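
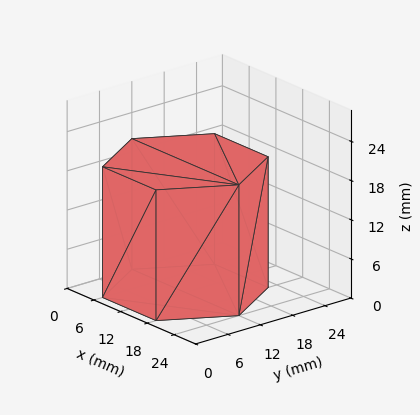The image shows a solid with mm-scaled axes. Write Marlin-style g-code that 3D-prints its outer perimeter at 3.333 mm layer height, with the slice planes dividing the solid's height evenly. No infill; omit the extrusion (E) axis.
Reading the render: the shape is a regular 6-sided prism (a cylinder approximated with 6 flat sides), circumscribed radius ≈ 12 mm, height ≈ 20 mm (dimensions read to the nearest mm from the axis ticks). For the g-code, the solid's height is divided into equal slices at the stated Δz and each level perimeter traced with G1 moves after a G0 lift.

; perimeter-only toolpath
G21 ; units = mm
G90 ; absolute positioning
G28 ; home
; layer 1
G0 Z3.333
G0 X24.000 Y12.000
G1 X18.000 Y22.392
G1 X6.000 Y22.392
G1 X0.000 Y12.000
G1 X6.000 Y1.608
G1 X18.000 Y1.608
G1 X24.000 Y12.000
; layer 2
G0 Z6.667
G0 X24.000 Y12.000
G1 X18.000 Y22.392
G1 X6.000 Y22.392
G1 X0.000 Y12.000
G1 X6.000 Y1.608
G1 X18.000 Y1.608
G1 X24.000 Y12.000
; layer 3
G0 Z10.000
G0 X24.000 Y12.000
G1 X18.000 Y22.392
G1 X6.000 Y22.392
G1 X0.000 Y12.000
G1 X6.000 Y1.608
G1 X18.000 Y1.608
G1 X24.000 Y12.000
; layer 4
G0 Z13.333
G0 X24.000 Y12.000
G1 X18.000 Y22.392
G1 X6.000 Y22.392
G1 X0.000 Y12.000
G1 X6.000 Y1.608
G1 X18.000 Y1.608
G1 X24.000 Y12.000
; layer 5
G0 Z16.667
G0 X24.000 Y12.000
G1 X18.000 Y22.392
G1 X6.000 Y22.392
G1 X0.000 Y12.000
G1 X6.000 Y1.608
G1 X18.000 Y1.608
G1 X24.000 Y12.000
; layer 6
G0 Z20.000
G0 X24.000 Y12.000
G1 X18.000 Y22.392
G1 X6.000 Y22.392
G1 X0.000 Y12.000
G1 X6.000 Y1.608
G1 X18.000 Y1.608
G1 X24.000 Y12.000
M2 ; end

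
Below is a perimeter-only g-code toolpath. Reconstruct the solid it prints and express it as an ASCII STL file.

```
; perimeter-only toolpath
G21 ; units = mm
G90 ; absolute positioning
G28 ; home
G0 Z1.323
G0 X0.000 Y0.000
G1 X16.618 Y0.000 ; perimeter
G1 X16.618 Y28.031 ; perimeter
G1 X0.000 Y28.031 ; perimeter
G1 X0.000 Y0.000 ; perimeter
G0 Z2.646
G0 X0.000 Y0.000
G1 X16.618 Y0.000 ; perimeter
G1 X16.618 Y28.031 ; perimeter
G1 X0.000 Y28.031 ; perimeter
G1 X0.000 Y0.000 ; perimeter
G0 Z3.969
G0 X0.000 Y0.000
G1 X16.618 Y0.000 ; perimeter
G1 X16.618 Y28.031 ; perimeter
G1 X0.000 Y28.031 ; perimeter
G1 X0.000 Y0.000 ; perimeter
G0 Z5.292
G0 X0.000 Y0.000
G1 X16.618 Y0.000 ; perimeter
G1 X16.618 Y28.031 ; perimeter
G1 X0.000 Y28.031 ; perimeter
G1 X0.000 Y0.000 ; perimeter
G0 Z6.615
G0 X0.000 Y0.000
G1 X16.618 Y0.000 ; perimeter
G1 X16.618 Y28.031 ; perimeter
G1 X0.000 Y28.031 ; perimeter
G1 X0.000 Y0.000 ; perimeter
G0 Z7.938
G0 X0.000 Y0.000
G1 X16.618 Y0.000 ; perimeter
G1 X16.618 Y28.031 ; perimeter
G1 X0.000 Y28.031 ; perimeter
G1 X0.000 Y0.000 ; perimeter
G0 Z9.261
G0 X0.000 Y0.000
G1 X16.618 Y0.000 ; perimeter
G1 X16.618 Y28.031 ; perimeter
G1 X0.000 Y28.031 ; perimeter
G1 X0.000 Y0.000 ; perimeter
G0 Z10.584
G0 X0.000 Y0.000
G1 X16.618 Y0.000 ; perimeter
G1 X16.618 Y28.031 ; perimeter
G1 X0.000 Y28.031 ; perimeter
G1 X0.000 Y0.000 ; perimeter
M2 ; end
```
solid part
  facet normal 0.0000 0.0000 -1.0000
    outer loop
      vertex 16.618 28.031 0.000
      vertex 16.618 0.000 0.000
      vertex 0.000 0.000 0.000
    endloop
  endfacet
  facet normal 0.0000 0.0000 -1.0000
    outer loop
      vertex 0.000 28.031 0.000
      vertex 16.618 28.031 0.000
      vertex 0.000 0.000 0.000
    endloop
  endfacet
  facet normal 0.0000 0.0000 1.0000
    outer loop
      vertex 0.000 0.000 10.584
      vertex 16.618 0.000 10.584
      vertex 16.618 28.031 10.584
    endloop
  endfacet
  facet normal 0.0000 0.0000 1.0000
    outer loop
      vertex 0.000 0.000 10.584
      vertex 16.618 28.031 10.584
      vertex 0.000 28.031 10.584
    endloop
  endfacet
  facet normal 0.0000 -1.0000 0.0000
    outer loop
      vertex 0.000 0.000 0.000
      vertex 16.618 0.000 0.000
      vertex 16.618 0.000 10.584
    endloop
  endfacet
  facet normal 0.0000 -1.0000 0.0000
    outer loop
      vertex 0.000 0.000 0.000
      vertex 16.618 0.000 10.584
      vertex 0.000 0.000 10.584
    endloop
  endfacet
  facet normal 0.0000 1.0000 0.0000
    outer loop
      vertex 16.618 28.031 10.584
      vertex 16.618 28.031 0.000
      vertex 0.000 28.031 0.000
    endloop
  endfacet
  facet normal 0.0000 1.0000 0.0000
    outer loop
      vertex 0.000 28.031 10.584
      vertex 16.618 28.031 10.584
      vertex 0.000 28.031 0.000
    endloop
  endfacet
  facet normal -1.0000 0.0000 0.0000
    outer loop
      vertex 0.000 28.031 10.584
      vertex 0.000 28.031 0.000
      vertex 0.000 0.000 0.000
    endloop
  endfacet
  facet normal -1.0000 0.0000 0.0000
    outer loop
      vertex 0.000 0.000 10.584
      vertex 0.000 28.031 10.584
      vertex 0.000 0.000 0.000
    endloop
  endfacet
  facet normal 1.0000 0.0000 0.0000
    outer loop
      vertex 16.618 0.000 0.000
      vertex 16.618 28.031 0.000
      vertex 16.618 28.031 10.584
    endloop
  endfacet
  facet normal 1.0000 0.0000 0.0000
    outer loop
      vertex 16.618 0.000 0.000
      vertex 16.618 28.031 10.584
      vertex 16.618 0.000 10.584
    endloop
  endfacet
endsolid part

The G0 Z moves step by Δz≈1.323 mm. Every layer's G1 loop is the same polygon, so the solid is a straight extrusion of it from z=0 to z≈10.6. Closing with flat bottom and top caps and triangulating gives 12 facets — a rectangular box, roughly 16.6 × 28 mm footprint and 10.6 mm tall.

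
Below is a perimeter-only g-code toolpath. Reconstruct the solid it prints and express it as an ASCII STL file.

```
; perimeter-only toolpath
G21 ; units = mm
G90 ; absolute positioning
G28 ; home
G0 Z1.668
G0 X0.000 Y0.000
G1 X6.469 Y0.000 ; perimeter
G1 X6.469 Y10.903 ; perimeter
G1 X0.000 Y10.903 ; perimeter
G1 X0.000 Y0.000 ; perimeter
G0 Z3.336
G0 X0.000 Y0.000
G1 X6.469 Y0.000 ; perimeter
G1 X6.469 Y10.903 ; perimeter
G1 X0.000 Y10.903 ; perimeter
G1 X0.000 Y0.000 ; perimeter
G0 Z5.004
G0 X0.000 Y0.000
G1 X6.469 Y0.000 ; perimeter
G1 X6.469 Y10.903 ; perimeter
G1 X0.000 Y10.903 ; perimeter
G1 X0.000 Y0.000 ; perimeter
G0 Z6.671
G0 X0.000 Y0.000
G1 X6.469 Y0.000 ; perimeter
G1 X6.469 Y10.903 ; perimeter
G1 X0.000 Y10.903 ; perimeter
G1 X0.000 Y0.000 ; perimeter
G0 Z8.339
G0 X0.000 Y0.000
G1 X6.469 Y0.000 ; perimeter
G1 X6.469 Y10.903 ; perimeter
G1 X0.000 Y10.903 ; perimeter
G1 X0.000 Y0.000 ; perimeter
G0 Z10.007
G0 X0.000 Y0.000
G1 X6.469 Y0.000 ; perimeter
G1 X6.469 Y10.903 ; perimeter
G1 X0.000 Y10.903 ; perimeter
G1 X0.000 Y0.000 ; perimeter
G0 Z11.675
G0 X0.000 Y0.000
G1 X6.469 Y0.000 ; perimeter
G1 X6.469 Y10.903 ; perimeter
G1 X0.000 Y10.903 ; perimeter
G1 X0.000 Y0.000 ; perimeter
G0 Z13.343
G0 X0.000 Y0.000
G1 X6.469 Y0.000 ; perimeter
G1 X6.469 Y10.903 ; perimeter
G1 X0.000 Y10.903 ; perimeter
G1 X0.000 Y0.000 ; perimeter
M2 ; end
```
solid part
  facet normal 0.0000 0.0000 -1.0000
    outer loop
      vertex 6.469 10.903 0.000
      vertex 6.469 0.000 0.000
      vertex 0.000 0.000 0.000
    endloop
  endfacet
  facet normal 0.0000 0.0000 -1.0000
    outer loop
      vertex 0.000 10.903 0.000
      vertex 6.469 10.903 0.000
      vertex 0.000 0.000 0.000
    endloop
  endfacet
  facet normal 0.0000 0.0000 1.0000
    outer loop
      vertex 0.000 0.000 13.343
      vertex 6.469 0.000 13.343
      vertex 6.469 10.903 13.343
    endloop
  endfacet
  facet normal 0.0000 0.0000 1.0000
    outer loop
      vertex 0.000 0.000 13.343
      vertex 6.469 10.903 13.343
      vertex 0.000 10.903 13.343
    endloop
  endfacet
  facet normal 0.0000 -1.0000 0.0000
    outer loop
      vertex 0.000 0.000 0.000
      vertex 6.469 0.000 0.000
      vertex 6.469 0.000 13.343
    endloop
  endfacet
  facet normal 0.0000 -1.0000 0.0000
    outer loop
      vertex 0.000 0.000 0.000
      vertex 6.469 0.000 13.343
      vertex 0.000 0.000 13.343
    endloop
  endfacet
  facet normal 0.0000 1.0000 0.0000
    outer loop
      vertex 6.469 10.903 13.343
      vertex 6.469 10.903 0.000
      vertex 0.000 10.903 0.000
    endloop
  endfacet
  facet normal 0.0000 1.0000 0.0000
    outer loop
      vertex 0.000 10.903 13.343
      vertex 6.469 10.903 13.343
      vertex 0.000 10.903 0.000
    endloop
  endfacet
  facet normal -1.0000 0.0000 0.0000
    outer loop
      vertex 0.000 10.903 13.343
      vertex 0.000 10.903 0.000
      vertex 0.000 0.000 0.000
    endloop
  endfacet
  facet normal -1.0000 0.0000 0.0000
    outer loop
      vertex 0.000 0.000 13.343
      vertex 0.000 10.903 13.343
      vertex 0.000 0.000 0.000
    endloop
  endfacet
  facet normal 1.0000 0.0000 0.0000
    outer loop
      vertex 6.469 0.000 0.000
      vertex 6.469 10.903 0.000
      vertex 6.469 10.903 13.343
    endloop
  endfacet
  facet normal 1.0000 0.0000 0.0000
    outer loop
      vertex 6.469 0.000 0.000
      vertex 6.469 10.903 13.343
      vertex 6.469 0.000 13.343
    endloop
  endfacet
endsolid part

The G0 Z moves step by Δz≈1.668 mm. Every layer's G1 loop is the same polygon, so the solid is a straight extrusion of it from z=0 to z≈13.3. Closing with flat bottom and top caps and triangulating gives 12 facets — a rectangular box, roughly 6.47 × 10.9 mm footprint and 13.3 mm tall.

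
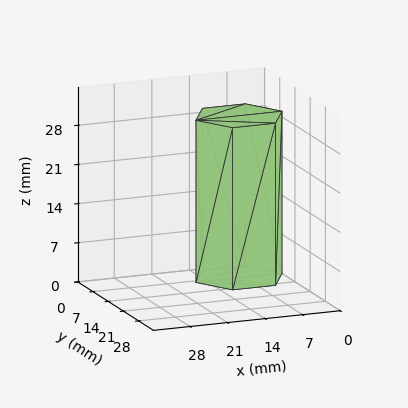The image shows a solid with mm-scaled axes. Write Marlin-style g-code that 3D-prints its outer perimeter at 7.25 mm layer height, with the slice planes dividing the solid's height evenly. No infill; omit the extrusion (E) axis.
Reading the render: the shape is a regular 6-sided prism (a cylinder approximated with 6 flat sides), circumscribed radius ≈ 8 mm, height ≈ 29 mm (dimensions read to the nearest mm from the axis ticks). For the g-code, the solid's height is divided into equal slices at the stated Δz and each level perimeter traced with G1 moves after a G0 lift.

; perimeter-only toolpath
G21 ; units = mm
G90 ; absolute positioning
G28 ; home
; layer 1
G0 Z7.25
G0 X16.00 Y8.00
G1 X12.00 Y14.93
G1 X4.00 Y14.93
G1 X0.00 Y8.00
G1 X4.00 Y1.07
G1 X12.00 Y1.07
G1 X16.00 Y8.00
; layer 2
G0 Z14.50
G0 X16.00 Y8.00
G1 X12.00 Y14.93
G1 X4.00 Y14.93
G1 X0.00 Y8.00
G1 X4.00 Y1.07
G1 X12.00 Y1.07
G1 X16.00 Y8.00
; layer 3
G0 Z21.75
G0 X16.00 Y8.00
G1 X12.00 Y14.93
G1 X4.00 Y14.93
G1 X0.00 Y8.00
G1 X4.00 Y1.07
G1 X12.00 Y1.07
G1 X16.00 Y8.00
; layer 4
G0 Z29.00
G0 X16.00 Y8.00
G1 X12.00 Y14.93
G1 X4.00 Y14.93
G1 X0.00 Y8.00
G1 X4.00 Y1.07
G1 X12.00 Y1.07
G1 X16.00 Y8.00
M2 ; end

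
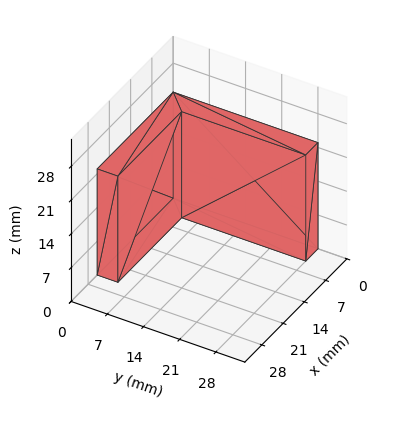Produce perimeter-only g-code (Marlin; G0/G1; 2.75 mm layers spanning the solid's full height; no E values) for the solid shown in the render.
Reading the render: the shape is an L-shaped prism: outer 25 × 28 mm, arm thicknesses ≈ 4 mm (horizontal) and 4 mm (vertical), extruded 22 mm in z (dimensions read to the nearest mm from the axis ticks). For the g-code, the solid's height is divided into equal slices at the stated Δz and each level perimeter traced with G1 moves after a G0 lift.

; perimeter-only toolpath
G21 ; units = mm
G90 ; absolute positioning
G28 ; home
; layer 1
G0 Z2.75
G0 X0.00 Y0.00
G1 X25.00 Y0.00
G1 X25.00 Y4.00
G1 X4.00 Y4.00
G1 X4.00 Y28.00
G1 X0.00 Y28.00
G1 X0.00 Y0.00
; layer 2
G0 Z5.50
G0 X0.00 Y0.00
G1 X25.00 Y0.00
G1 X25.00 Y4.00
G1 X4.00 Y4.00
G1 X4.00 Y28.00
G1 X0.00 Y28.00
G1 X0.00 Y0.00
; layer 3
G0 Z8.25
G0 X0.00 Y0.00
G1 X25.00 Y0.00
G1 X25.00 Y4.00
G1 X4.00 Y4.00
G1 X4.00 Y28.00
G1 X0.00 Y28.00
G1 X0.00 Y0.00
; layer 4
G0 Z11.00
G0 X0.00 Y0.00
G1 X25.00 Y0.00
G1 X25.00 Y4.00
G1 X4.00 Y4.00
G1 X4.00 Y28.00
G1 X0.00 Y28.00
G1 X0.00 Y0.00
; layer 5
G0 Z13.75
G0 X0.00 Y0.00
G1 X25.00 Y0.00
G1 X25.00 Y4.00
G1 X4.00 Y4.00
G1 X4.00 Y28.00
G1 X0.00 Y28.00
G1 X0.00 Y0.00
; layer 6
G0 Z16.50
G0 X0.00 Y0.00
G1 X25.00 Y0.00
G1 X25.00 Y4.00
G1 X4.00 Y4.00
G1 X4.00 Y28.00
G1 X0.00 Y28.00
G1 X0.00 Y0.00
; layer 7
G0 Z19.25
G0 X0.00 Y0.00
G1 X25.00 Y0.00
G1 X25.00 Y4.00
G1 X4.00 Y4.00
G1 X4.00 Y28.00
G1 X0.00 Y28.00
G1 X0.00 Y0.00
; layer 8
G0 Z22.00
G0 X0.00 Y0.00
G1 X25.00 Y0.00
G1 X25.00 Y4.00
G1 X4.00 Y4.00
G1 X4.00 Y28.00
G1 X0.00 Y28.00
G1 X0.00 Y0.00
M2 ; end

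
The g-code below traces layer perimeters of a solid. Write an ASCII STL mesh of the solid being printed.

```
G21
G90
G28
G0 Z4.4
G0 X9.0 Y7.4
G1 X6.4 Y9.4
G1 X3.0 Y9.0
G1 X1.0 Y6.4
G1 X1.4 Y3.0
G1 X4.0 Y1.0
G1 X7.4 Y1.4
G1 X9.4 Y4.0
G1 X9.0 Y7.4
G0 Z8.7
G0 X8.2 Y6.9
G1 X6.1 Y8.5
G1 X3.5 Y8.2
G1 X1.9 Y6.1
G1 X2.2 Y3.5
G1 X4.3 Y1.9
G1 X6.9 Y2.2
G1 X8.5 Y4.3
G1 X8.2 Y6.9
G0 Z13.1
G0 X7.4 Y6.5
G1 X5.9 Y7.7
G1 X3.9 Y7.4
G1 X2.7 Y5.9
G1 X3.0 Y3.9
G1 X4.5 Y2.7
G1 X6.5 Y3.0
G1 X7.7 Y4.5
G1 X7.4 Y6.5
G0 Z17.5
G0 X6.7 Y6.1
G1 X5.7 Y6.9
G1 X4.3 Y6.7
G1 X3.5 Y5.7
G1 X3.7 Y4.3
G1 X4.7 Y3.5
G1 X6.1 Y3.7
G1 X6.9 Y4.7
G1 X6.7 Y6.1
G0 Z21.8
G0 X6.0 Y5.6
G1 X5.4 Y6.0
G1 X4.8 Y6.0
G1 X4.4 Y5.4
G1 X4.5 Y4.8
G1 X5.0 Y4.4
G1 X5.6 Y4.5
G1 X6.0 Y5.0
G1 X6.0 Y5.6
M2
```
solid part
  facet normal 0.0000 0.0000 -1.0000
    outer loop
      vertex 2.6 9.7 0.0
      vertex 6.6 10.2 0.0
      vertex 9.7 7.8 0.0
    endloop
  endfacet
  facet normal 0.0000 0.0000 -1.0000
    outer loop
      vertex 0.2 6.6 0.0
      vertex 2.6 9.7 0.0
      vertex 9.7 7.8 0.0
    endloop
  endfacet
  facet normal 0.0000 0.0000 -1.0000
    outer loop
      vertex 0.7 2.6 0.0
      vertex 0.2 6.6 0.0
      vertex 9.7 7.8 0.0
    endloop
  endfacet
  facet normal 0.0000 0.0000 -1.0000
    outer loop
      vertex 3.8 0.2 0.0
      vertex 0.7 2.6 0.0
      vertex 9.7 7.8 0.0
    endloop
  endfacet
  facet normal 0.0000 0.0000 -1.0000
    outer loop
      vertex 7.8 0.7 0.0
      vertex 3.8 0.2 0.0
      vertex 9.7 7.8 0.0
    endloop
  endfacet
  facet normal 0.0000 0.0000 -1.0000
    outer loop
      vertex 10.2 3.8 0.0
      vertex 7.8 0.7 0.0
      vertex 9.7 7.8 0.0
    endloop
  endfacet
  facet normal 0.6021 0.7777 0.1806
    outer loop
      vertex 9.7 7.8 0.0
      vertex 6.6 10.2 0.0
      vertex 5.2 5.2 26.2
    endloop
  endfacet
  facet normal -0.1220 0.9761 0.1798
    outer loop
      vertex 6.6 10.2 0.0
      vertex 2.6 9.7 0.0
      vertex 5.2 5.2 26.2
    endloop
  endfacet
  facet normal -0.7777 0.6021 0.1806
    outer loop
      vertex 2.6 9.7 0.0
      vertex 0.2 6.6 0.0
      vertex 5.2 5.2 26.2
    endloop
  endfacet
  facet normal -0.9761 -0.1220 0.1798
    outer loop
      vertex 0.2 6.6 0.0
      vertex 0.7 2.6 0.0
      vertex 5.2 5.2 26.2
    endloop
  endfacet
  facet normal -0.6021 -0.7777 0.1806
    outer loop
      vertex 0.7 2.6 0.0
      vertex 3.8 0.2 0.0
      vertex 5.2 5.2 26.2
    endloop
  endfacet
  facet normal 0.1220 -0.9761 0.1798
    outer loop
      vertex 3.8 0.2 0.0
      vertex 7.8 0.7 0.0
      vertex 5.2 5.2 26.2
    endloop
  endfacet
  facet normal 0.7777 -0.6021 0.1806
    outer loop
      vertex 7.8 0.7 0.0
      vertex 10.2 3.8 0.0
      vertex 5.2 5.2 26.2
    endloop
  endfacet
  facet normal 0.9761 0.1220 0.1798
    outer loop
      vertex 10.2 3.8 0.0
      vertex 9.7 7.8 0.0
      vertex 5.2 5.2 26.2
    endloop
  endfacet
endsolid part

The G0 Z moves step by Δz≈4.4 mm. The G1 loops shrink linearly with z, so the solid tapers from its base footprint up to z≈26.2. Closing with a flat bottom cap and the tapered top and triangulating gives 14 facets — a regular 8-sided pyramid, base circumscribed radius ≈ 5.2 mm, apex at z ≈ 26.2 mm.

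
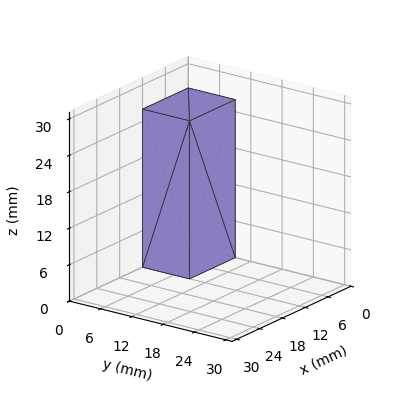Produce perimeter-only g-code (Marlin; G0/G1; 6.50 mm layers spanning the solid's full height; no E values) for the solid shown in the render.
Reading the render: the shape is a rectangular box, roughly 12 × 9 mm footprint and 26 mm tall (dimensions read to the nearest mm from the axis ticks). For the g-code, the solid's height is divided into equal slices at the stated Δz and each level perimeter traced with G1 moves after a G0 lift.

; perimeter-only toolpath
G21 ; units = mm
G90 ; absolute positioning
G28 ; home
; layer 1
G0 Z6.50
G0 X0.00 Y0.00
G1 X12.00 Y0.00
G1 X12.00 Y9.00
G1 X0.00 Y9.00
G1 X0.00 Y0.00
; layer 2
G0 Z13.00
G0 X0.00 Y0.00
G1 X12.00 Y0.00
G1 X12.00 Y9.00
G1 X0.00 Y9.00
G1 X0.00 Y0.00
; layer 3
G0 Z19.50
G0 X0.00 Y0.00
G1 X12.00 Y0.00
G1 X12.00 Y9.00
G1 X0.00 Y9.00
G1 X0.00 Y0.00
; layer 4
G0 Z26.00
G0 X0.00 Y0.00
G1 X12.00 Y0.00
G1 X12.00 Y9.00
G1 X0.00 Y9.00
G1 X0.00 Y0.00
M2 ; end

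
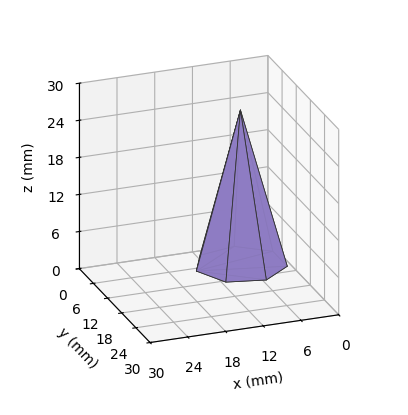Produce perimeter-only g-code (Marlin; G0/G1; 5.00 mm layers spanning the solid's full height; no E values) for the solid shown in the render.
Reading the render: the shape is a regular 7-sided pyramid, base circumscribed radius ≈ 7 mm, apex at z ≈ 25 mm (dimensions read to the nearest mm from the axis ticks). For the g-code, the solid's height is divided into equal slices at the stated Δz and each level perimeter traced with G1 moves after a G0 lift.

; perimeter-only toolpath
G21 ; units = mm
G90 ; absolute positioning
G28 ; home
; layer 1
G0 Z5.00
G0 X12.60 Y7.00
G1 X10.49 Y11.38
G1 X5.75 Y12.46
G1 X1.95 Y9.43
G1 X1.95 Y4.57
G1 X5.75 Y1.54
G1 X10.49 Y2.62
G1 X12.60 Y7.00
; layer 2
G0 Z10.00
G0 X11.20 Y7.00
G1 X9.62 Y10.28
G1 X6.06 Y11.09
G1 X3.21 Y8.82
G1 X3.21 Y5.18
G1 X6.06 Y2.91
G1 X9.62 Y3.72
G1 X11.20 Y7.00
; layer 3
G0 Z15.00
G0 X9.80 Y7.00
G1 X8.74 Y9.19
G1 X6.38 Y9.73
G1 X4.48 Y8.22
G1 X4.48 Y5.78
G1 X6.38 Y4.27
G1 X8.74 Y4.81
G1 X9.80 Y7.00
; layer 4
G0 Z20.00
G0 X8.40 Y7.00
G1 X7.87 Y8.09
G1 X6.69 Y8.36
G1 X5.74 Y7.61
G1 X5.74 Y6.39
G1 X6.69 Y5.64
G1 X7.87 Y5.91
G1 X8.40 Y7.00
M2 ; end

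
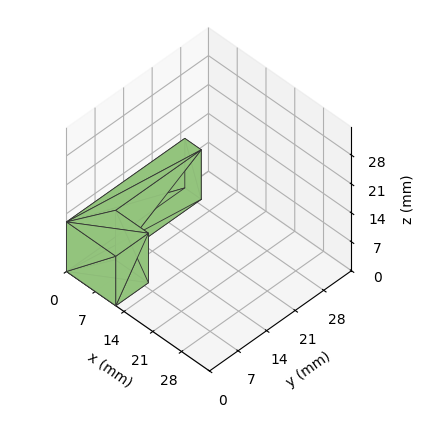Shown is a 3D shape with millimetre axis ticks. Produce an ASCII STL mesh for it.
Reading the render: the shape is an L-shaped prism: outer 12 × 29 mm, arm thicknesses ≈ 8 mm (horizontal) and 4 mm (vertical), extruded 12 mm in z (dimensions read to the nearest mm from the axis ticks). For the STL, each face is triangulated and given an outward normal.

solid part
  facet normal 0.0000 0.0000 -1.0000
    outer loop
      vertex 12.0 8.0 0.0
      vertex 12.0 0.0 0.0
      vertex 0.0 0.0 0.0
    endloop
  endfacet
  facet normal 0.0000 0.0000 -1.0000
    outer loop
      vertex 4.0 8.0 0.0
      vertex 12.0 8.0 0.0
      vertex 0.0 0.0 0.0
    endloop
  endfacet
  facet normal 0.0000 0.0000 -1.0000
    outer loop
      vertex 4.0 29.0 0.0
      vertex 4.0 8.0 0.0
      vertex 0.0 0.0 0.0
    endloop
  endfacet
  facet normal 0.0000 0.0000 -1.0000
    outer loop
      vertex 0.0 29.0 0.0
      vertex 4.0 29.0 0.0
      vertex 0.0 0.0 0.0
    endloop
  endfacet
  facet normal 0.0000 0.0000 1.0000
    outer loop
      vertex 0.0 0.0 12.0
      vertex 12.0 0.0 12.0
      vertex 12.0 8.0 12.0
    endloop
  endfacet
  facet normal 0.0000 0.0000 1.0000
    outer loop
      vertex 0.0 0.0 12.0
      vertex 12.0 8.0 12.0
      vertex 4.0 8.0 12.0
    endloop
  endfacet
  facet normal 0.0000 0.0000 1.0000
    outer loop
      vertex 0.0 0.0 12.0
      vertex 4.0 8.0 12.0
      vertex 4.0 29.0 12.0
    endloop
  endfacet
  facet normal 0.0000 0.0000 1.0000
    outer loop
      vertex 0.0 0.0 12.0
      vertex 4.0 29.0 12.0
      vertex 0.0 29.0 12.0
    endloop
  endfacet
  facet normal 0.0000 -1.0000 0.0000
    outer loop
      vertex 0.0 0.0 0.0
      vertex 12.0 0.0 0.0
      vertex 12.0 0.0 12.0
    endloop
  endfacet
  facet normal 0.0000 -1.0000 0.0000
    outer loop
      vertex 0.0 0.0 0.0
      vertex 12.0 0.0 12.0
      vertex 0.0 0.0 12.0
    endloop
  endfacet
  facet normal 1.0000 0.0000 0.0000
    outer loop
      vertex 12.0 0.0 0.0
      vertex 12.0 8.0 0.0
      vertex 12.0 8.0 12.0
    endloop
  endfacet
  facet normal 1.0000 0.0000 0.0000
    outer loop
      vertex 12.0 0.0 0.0
      vertex 12.0 8.0 12.0
      vertex 12.0 0.0 12.0
    endloop
  endfacet
  facet normal 0.0000 1.0000 0.0000
    outer loop
      vertex 12.0 8.0 0.0
      vertex 4.0 8.0 0.0
      vertex 4.0 8.0 12.0
    endloop
  endfacet
  facet normal 0.0000 1.0000 0.0000
    outer loop
      vertex 12.0 8.0 0.0
      vertex 4.0 8.0 12.0
      vertex 12.0 8.0 12.0
    endloop
  endfacet
  facet normal 1.0000 0.0000 0.0000
    outer loop
      vertex 4.0 8.0 0.0
      vertex 4.0 29.0 0.0
      vertex 4.0 29.0 12.0
    endloop
  endfacet
  facet normal 1.0000 0.0000 0.0000
    outer loop
      vertex 4.0 8.0 0.0
      vertex 4.0 29.0 12.0
      vertex 4.0 8.0 12.0
    endloop
  endfacet
  facet normal 0.0000 1.0000 0.0000
    outer loop
      vertex 4.0 29.0 0.0
      vertex 0.0 29.0 0.0
      vertex 0.0 29.0 12.0
    endloop
  endfacet
  facet normal 0.0000 1.0000 0.0000
    outer loop
      vertex 4.0 29.0 0.0
      vertex 0.0 29.0 12.0
      vertex 4.0 29.0 12.0
    endloop
  endfacet
  facet normal -1.0000 0.0000 0.0000
    outer loop
      vertex 0.0 29.0 0.0
      vertex 0.0 0.0 0.0
      vertex 0.0 0.0 12.0
    endloop
  endfacet
  facet normal -1.0000 0.0000 0.0000
    outer loop
      vertex 0.0 29.0 0.0
      vertex 0.0 0.0 12.0
      vertex 0.0 29.0 12.0
    endloop
  endfacet
endsolid part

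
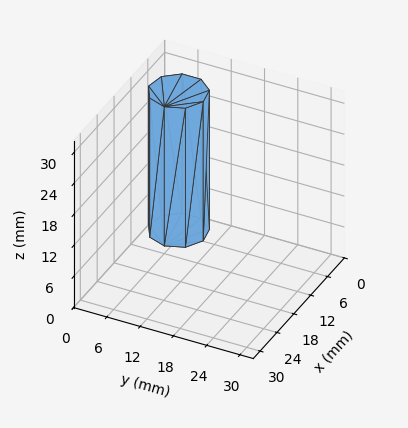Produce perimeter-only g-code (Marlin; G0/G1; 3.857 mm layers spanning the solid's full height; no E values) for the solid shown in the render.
Reading the render: the shape is a regular 9-sided prism (a cylinder approximated with 9 flat sides), circumscribed radius ≈ 5 mm, height ≈ 27 mm (dimensions read to the nearest mm from the axis ticks). For the g-code, the solid's height is divided into equal slices at the stated Δz and each level perimeter traced with G1 moves after a G0 lift.

; perimeter-only toolpath
G21 ; units = mm
G90 ; absolute positioning
G28 ; home
; layer 1
G0 Z3.857
G0 X10.000 Y5.000
G1 X8.830 Y8.214
G1 X5.868 Y9.924
G1 X2.500 Y9.330
G1 X0.302 Y6.710
G1 X0.302 Y3.290
G1 X2.500 Y0.670
G1 X5.868 Y0.076
G1 X8.830 Y1.786
G1 X10.000 Y5.000
; layer 2
G0 Z7.714
G0 X10.000 Y5.000
G1 X8.830 Y8.214
G1 X5.868 Y9.924
G1 X2.500 Y9.330
G1 X0.302 Y6.710
G1 X0.302 Y3.290
G1 X2.500 Y0.670
G1 X5.868 Y0.076
G1 X8.830 Y1.786
G1 X10.000 Y5.000
; layer 3
G0 Z11.571
G0 X10.000 Y5.000
G1 X8.830 Y8.214
G1 X5.868 Y9.924
G1 X2.500 Y9.330
G1 X0.302 Y6.710
G1 X0.302 Y3.290
G1 X2.500 Y0.670
G1 X5.868 Y0.076
G1 X8.830 Y1.786
G1 X10.000 Y5.000
; layer 4
G0 Z15.429
G0 X10.000 Y5.000
G1 X8.830 Y8.214
G1 X5.868 Y9.924
G1 X2.500 Y9.330
G1 X0.302 Y6.710
G1 X0.302 Y3.290
G1 X2.500 Y0.670
G1 X5.868 Y0.076
G1 X8.830 Y1.786
G1 X10.000 Y5.000
; layer 5
G0 Z19.286
G0 X10.000 Y5.000
G1 X8.830 Y8.214
G1 X5.868 Y9.924
G1 X2.500 Y9.330
G1 X0.302 Y6.710
G1 X0.302 Y3.290
G1 X2.500 Y0.670
G1 X5.868 Y0.076
G1 X8.830 Y1.786
G1 X10.000 Y5.000
; layer 6
G0 Z23.143
G0 X10.000 Y5.000
G1 X8.830 Y8.214
G1 X5.868 Y9.924
G1 X2.500 Y9.330
G1 X0.302 Y6.710
G1 X0.302 Y3.290
G1 X2.500 Y0.670
G1 X5.868 Y0.076
G1 X8.830 Y1.786
G1 X10.000 Y5.000
; layer 7
G0 Z27.000
G0 X10.000 Y5.000
G1 X8.830 Y8.214
G1 X5.868 Y9.924
G1 X2.500 Y9.330
G1 X0.302 Y6.710
G1 X0.302 Y3.290
G1 X2.500 Y0.670
G1 X5.868 Y0.076
G1 X8.830 Y1.786
G1 X10.000 Y5.000
M2 ; end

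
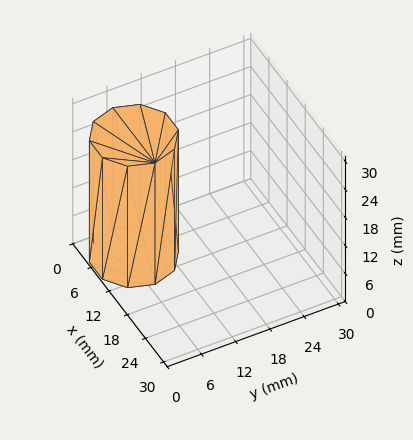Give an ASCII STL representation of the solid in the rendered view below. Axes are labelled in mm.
Reading the render: the shape is a regular 10-sided prism (a cylinder approximated with 10 flat sides), circumscribed radius ≈ 7 mm, height ≈ 26 mm (dimensions read to the nearest mm from the axis ticks). For the STL, each face is triangulated and given an outward normal.

solid part
  facet normal 0.0000 0.0000 -1.0000
    outer loop
      vertex 9.163 13.657 0.000
      vertex 12.663 11.114 0.000
      vertex 14.000 7.000 0.000
    endloop
  endfacet
  facet normal 0.0000 0.0000 -1.0000
    outer loop
      vertex 4.837 13.657 0.000
      vertex 9.163 13.657 0.000
      vertex 14.000 7.000 0.000
    endloop
  endfacet
  facet normal 0.0000 0.0000 -1.0000
    outer loop
      vertex 1.337 11.114 0.000
      vertex 4.837 13.657 0.000
      vertex 14.000 7.000 0.000
    endloop
  endfacet
  facet normal 0.0000 0.0000 -1.0000
    outer loop
      vertex 0.000 7.000 0.000
      vertex 1.337 11.114 0.000
      vertex 14.000 7.000 0.000
    endloop
  endfacet
  facet normal 0.0000 0.0000 -1.0000
    outer loop
      vertex 1.337 2.886 0.000
      vertex 0.000 7.000 0.000
      vertex 14.000 7.000 0.000
    endloop
  endfacet
  facet normal 0.0000 0.0000 -1.0000
    outer loop
      vertex 4.837 0.343 0.000
      vertex 1.337 2.886 0.000
      vertex 14.000 7.000 0.000
    endloop
  endfacet
  facet normal 0.0000 0.0000 -1.0000
    outer loop
      vertex 9.163 0.343 0.000
      vertex 4.837 0.343 0.000
      vertex 14.000 7.000 0.000
    endloop
  endfacet
  facet normal 0.0000 0.0000 -1.0000
    outer loop
      vertex 12.663 2.886 0.000
      vertex 9.163 0.343 0.000
      vertex 14.000 7.000 0.000
    endloop
  endfacet
  facet normal 0.0000 0.0000 1.0000
    outer loop
      vertex 14.000 7.000 26.000
      vertex 12.663 11.114 26.000
      vertex 9.163 13.657 26.000
    endloop
  endfacet
  facet normal 0.0000 0.0000 1.0000
    outer loop
      vertex 14.000 7.000 26.000
      vertex 9.163 13.657 26.000
      vertex 4.837 13.657 26.000
    endloop
  endfacet
  facet normal 0.0000 0.0000 1.0000
    outer loop
      vertex 14.000 7.000 26.000
      vertex 4.837 13.657 26.000
      vertex 1.337 11.114 26.000
    endloop
  endfacet
  facet normal 0.0000 0.0000 1.0000
    outer loop
      vertex 14.000 7.000 26.000
      vertex 1.337 11.114 26.000
      vertex 0.000 7.000 26.000
    endloop
  endfacet
  facet normal 0.0000 0.0000 1.0000
    outer loop
      vertex 14.000 7.000 26.000
      vertex 0.000 7.000 26.000
      vertex 1.337 2.886 26.000
    endloop
  endfacet
  facet normal 0.0000 0.0000 1.0000
    outer loop
      vertex 14.000 7.000 26.000
      vertex 1.337 2.886 26.000
      vertex 4.837 0.343 26.000
    endloop
  endfacet
  facet normal 0.0000 0.0000 1.0000
    outer loop
      vertex 14.000 7.000 26.000
      vertex 4.837 0.343 26.000
      vertex 9.163 0.343 26.000
    endloop
  endfacet
  facet normal 0.0000 0.0000 1.0000
    outer loop
      vertex 14.000 7.000 26.000
      vertex 9.163 0.343 26.000
      vertex 12.663 2.886 26.000
    endloop
  endfacet
  facet normal 0.9510 0.3091 0.0000
    outer loop
      vertex 14.000 7.000 0.000
      vertex 12.663 11.114 0.000
      vertex 12.663 11.114 26.000
    endloop
  endfacet
  facet normal 0.9510 0.3091 0.0000
    outer loop
      vertex 14.000 7.000 0.000
      vertex 12.663 11.114 26.000
      vertex 14.000 7.000 26.000
    endloop
  endfacet
  facet normal 0.5878 0.8090 0.0000
    outer loop
      vertex 12.663 11.114 0.000
      vertex 9.163 13.657 0.000
      vertex 9.163 13.657 26.000
    endloop
  endfacet
  facet normal 0.5878 0.8090 0.0000
    outer loop
      vertex 12.663 11.114 0.000
      vertex 9.163 13.657 26.000
      vertex 12.663 11.114 26.000
    endloop
  endfacet
  facet normal 0.0000 1.0000 0.0000
    outer loop
      vertex 9.163 13.657 0.000
      vertex 4.837 13.657 0.000
      vertex 4.837 13.657 26.000
    endloop
  endfacet
  facet normal 0.0000 1.0000 0.0000
    outer loop
      vertex 9.163 13.657 0.000
      vertex 4.837 13.657 26.000
      vertex 9.163 13.657 26.000
    endloop
  endfacet
  facet normal -0.5878 0.8090 0.0000
    outer loop
      vertex 4.837 13.657 0.000
      vertex 1.337 11.114 0.000
      vertex 1.337 11.114 26.000
    endloop
  endfacet
  facet normal -0.5878 0.8090 0.0000
    outer loop
      vertex 4.837 13.657 0.000
      vertex 1.337 11.114 26.000
      vertex 4.837 13.657 26.000
    endloop
  endfacet
  facet normal -0.9510 0.3091 0.0000
    outer loop
      vertex 1.337 11.114 0.000
      vertex 0.000 7.000 0.000
      vertex 0.000 7.000 26.000
    endloop
  endfacet
  facet normal -0.9510 0.3091 0.0000
    outer loop
      vertex 1.337 11.114 0.000
      vertex 0.000 7.000 26.000
      vertex 1.337 11.114 26.000
    endloop
  endfacet
  facet normal -0.9510 -0.3091 0.0000
    outer loop
      vertex 0.000 7.000 0.000
      vertex 1.337 2.886 0.000
      vertex 1.337 2.886 26.000
    endloop
  endfacet
  facet normal -0.9510 -0.3091 0.0000
    outer loop
      vertex 0.000 7.000 0.000
      vertex 1.337 2.886 26.000
      vertex 0.000 7.000 26.000
    endloop
  endfacet
  facet normal -0.5878 -0.8090 0.0000
    outer loop
      vertex 1.337 2.886 0.000
      vertex 4.837 0.343 0.000
      vertex 4.837 0.343 26.000
    endloop
  endfacet
  facet normal -0.5878 -0.8090 0.0000
    outer loop
      vertex 1.337 2.886 0.000
      vertex 4.837 0.343 26.000
      vertex 1.337 2.886 26.000
    endloop
  endfacet
  facet normal 0.0000 -1.0000 0.0000
    outer loop
      vertex 4.837 0.343 0.000
      vertex 9.163 0.343 0.000
      vertex 9.163 0.343 26.000
    endloop
  endfacet
  facet normal 0.0000 -1.0000 0.0000
    outer loop
      vertex 4.837 0.343 0.000
      vertex 9.163 0.343 26.000
      vertex 4.837 0.343 26.000
    endloop
  endfacet
  facet normal 0.5878 -0.8090 0.0000
    outer loop
      vertex 9.163 0.343 0.000
      vertex 12.663 2.886 0.000
      vertex 12.663 2.886 26.000
    endloop
  endfacet
  facet normal 0.5878 -0.8090 0.0000
    outer loop
      vertex 9.163 0.343 0.000
      vertex 12.663 2.886 26.000
      vertex 9.163 0.343 26.000
    endloop
  endfacet
  facet normal 0.9510 -0.3091 0.0000
    outer loop
      vertex 12.663 2.886 0.000
      vertex 14.000 7.000 0.000
      vertex 14.000 7.000 26.000
    endloop
  endfacet
  facet normal 0.9510 -0.3091 0.0000
    outer loop
      vertex 12.663 2.886 0.000
      vertex 14.000 7.000 26.000
      vertex 12.663 2.886 26.000
    endloop
  endfacet
endsolid part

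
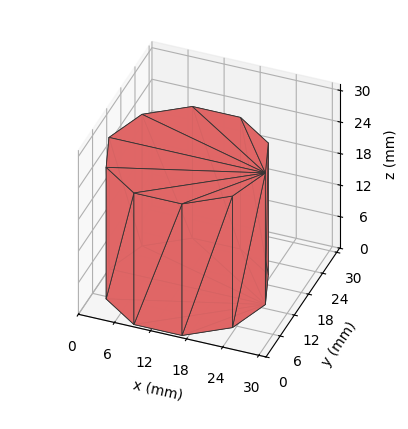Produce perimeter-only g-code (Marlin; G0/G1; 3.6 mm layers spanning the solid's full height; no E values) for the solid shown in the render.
Reading the render: the shape is a regular 10-sided prism (a cylinder approximated with 10 flat sides), circumscribed radius ≈ 13 mm, height ≈ 25 mm (dimensions read to the nearest mm from the axis ticks). For the g-code, the solid's height is divided into equal slices at the stated Δz and each level perimeter traced with G1 moves after a G0 lift.

; perimeter-only toolpath
G21 ; units = mm
G90 ; absolute positioning
G28 ; home
; layer 1
G0 Z3.6
G0 X26.0 Y13.0
G1 X23.5 Y20.6
G1 X17.0 Y25.4
G1 X9.0 Y25.4
G1 X2.5 Y20.6
G1 X0.0 Y13.0
G1 X2.5 Y5.4
G1 X9.0 Y0.6
G1 X17.0 Y0.6
G1 X23.5 Y5.4
G1 X26.0 Y13.0
; layer 2
G0 Z7.1
G0 X26.0 Y13.0
G1 X23.5 Y20.6
G1 X17.0 Y25.4
G1 X9.0 Y25.4
G1 X2.5 Y20.6
G1 X0.0 Y13.0
G1 X2.5 Y5.4
G1 X9.0 Y0.6
G1 X17.0 Y0.6
G1 X23.5 Y5.4
G1 X26.0 Y13.0
; layer 3
G0 Z10.7
G0 X26.0 Y13.0
G1 X23.5 Y20.6
G1 X17.0 Y25.4
G1 X9.0 Y25.4
G1 X2.5 Y20.6
G1 X0.0 Y13.0
G1 X2.5 Y5.4
G1 X9.0 Y0.6
G1 X17.0 Y0.6
G1 X23.5 Y5.4
G1 X26.0 Y13.0
; layer 4
G0 Z14.3
G0 X26.0 Y13.0
G1 X23.5 Y20.6
G1 X17.0 Y25.4
G1 X9.0 Y25.4
G1 X2.5 Y20.6
G1 X0.0 Y13.0
G1 X2.5 Y5.4
G1 X9.0 Y0.6
G1 X17.0 Y0.6
G1 X23.5 Y5.4
G1 X26.0 Y13.0
; layer 5
G0 Z17.9
G0 X26.0 Y13.0
G1 X23.5 Y20.6
G1 X17.0 Y25.4
G1 X9.0 Y25.4
G1 X2.5 Y20.6
G1 X0.0 Y13.0
G1 X2.5 Y5.4
G1 X9.0 Y0.6
G1 X17.0 Y0.6
G1 X23.5 Y5.4
G1 X26.0 Y13.0
; layer 6
G0 Z21.4
G0 X26.0 Y13.0
G1 X23.5 Y20.6
G1 X17.0 Y25.4
G1 X9.0 Y25.4
G1 X2.5 Y20.6
G1 X0.0 Y13.0
G1 X2.5 Y5.4
G1 X9.0 Y0.6
G1 X17.0 Y0.6
G1 X23.5 Y5.4
G1 X26.0 Y13.0
; layer 7
G0 Z25.0
G0 X26.0 Y13.0
G1 X23.5 Y20.6
G1 X17.0 Y25.4
G1 X9.0 Y25.4
G1 X2.5 Y20.6
G1 X0.0 Y13.0
G1 X2.5 Y5.4
G1 X9.0 Y0.6
G1 X17.0 Y0.6
G1 X23.5 Y5.4
G1 X26.0 Y13.0
M2 ; end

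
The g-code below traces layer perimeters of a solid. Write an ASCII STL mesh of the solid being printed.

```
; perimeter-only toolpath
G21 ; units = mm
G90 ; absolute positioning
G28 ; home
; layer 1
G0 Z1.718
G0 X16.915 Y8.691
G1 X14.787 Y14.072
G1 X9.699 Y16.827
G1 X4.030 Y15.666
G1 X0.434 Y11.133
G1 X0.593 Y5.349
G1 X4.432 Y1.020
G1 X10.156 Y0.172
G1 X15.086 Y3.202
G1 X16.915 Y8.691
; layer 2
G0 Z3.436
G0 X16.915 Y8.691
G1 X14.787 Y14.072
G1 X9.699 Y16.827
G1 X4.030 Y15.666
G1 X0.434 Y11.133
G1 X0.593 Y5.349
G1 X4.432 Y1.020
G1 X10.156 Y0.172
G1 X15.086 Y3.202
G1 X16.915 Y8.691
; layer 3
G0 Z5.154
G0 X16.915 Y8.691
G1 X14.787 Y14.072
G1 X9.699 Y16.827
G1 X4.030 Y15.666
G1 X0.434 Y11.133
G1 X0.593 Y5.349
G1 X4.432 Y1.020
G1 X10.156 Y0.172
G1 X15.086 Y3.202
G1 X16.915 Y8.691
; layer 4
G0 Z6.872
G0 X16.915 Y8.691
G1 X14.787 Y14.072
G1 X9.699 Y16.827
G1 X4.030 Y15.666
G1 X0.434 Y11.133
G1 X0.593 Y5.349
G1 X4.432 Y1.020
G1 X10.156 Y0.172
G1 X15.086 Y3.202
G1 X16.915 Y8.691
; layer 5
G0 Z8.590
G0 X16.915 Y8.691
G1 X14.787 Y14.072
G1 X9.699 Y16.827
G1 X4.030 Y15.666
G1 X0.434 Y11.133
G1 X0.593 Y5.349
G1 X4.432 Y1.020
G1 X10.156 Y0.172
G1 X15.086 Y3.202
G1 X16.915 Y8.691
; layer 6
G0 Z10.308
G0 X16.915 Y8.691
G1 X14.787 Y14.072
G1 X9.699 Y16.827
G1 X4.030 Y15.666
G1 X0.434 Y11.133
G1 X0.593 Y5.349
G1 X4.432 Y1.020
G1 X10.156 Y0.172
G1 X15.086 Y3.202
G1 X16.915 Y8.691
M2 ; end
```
solid part
  facet normal 0.0000 0.0000 -1.0000
    outer loop
      vertex 9.699 16.827 0.000
      vertex 14.787 14.072 0.000
      vertex 16.915 8.691 0.000
    endloop
  endfacet
  facet normal 0.0000 0.0000 -1.0000
    outer loop
      vertex 4.030 15.666 0.000
      vertex 9.699 16.827 0.000
      vertex 16.915 8.691 0.000
    endloop
  endfacet
  facet normal 0.0000 0.0000 -1.0000
    outer loop
      vertex 0.434 11.133 0.000
      vertex 4.030 15.666 0.000
      vertex 16.915 8.691 0.000
    endloop
  endfacet
  facet normal 0.0000 0.0000 -1.0000
    outer loop
      vertex 0.593 5.349 0.000
      vertex 0.434 11.133 0.000
      vertex 16.915 8.691 0.000
    endloop
  endfacet
  facet normal 0.0000 0.0000 -1.0000
    outer loop
      vertex 4.432 1.020 0.000
      vertex 0.593 5.349 0.000
      vertex 16.915 8.691 0.000
    endloop
  endfacet
  facet normal 0.0000 0.0000 -1.0000
    outer loop
      vertex 10.156 0.172 0.000
      vertex 4.432 1.020 0.000
      vertex 16.915 8.691 0.000
    endloop
  endfacet
  facet normal 0.0000 0.0000 -1.0000
    outer loop
      vertex 15.086 3.202 0.000
      vertex 10.156 0.172 0.000
      vertex 16.915 8.691 0.000
    endloop
  endfacet
  facet normal 0.0000 0.0000 1.0000
    outer loop
      vertex 16.915 8.691 10.308
      vertex 14.787 14.072 10.308
      vertex 9.699 16.827 10.308
    endloop
  endfacet
  facet normal 0.0000 0.0000 1.0000
    outer loop
      vertex 16.915 8.691 10.308
      vertex 9.699 16.827 10.308
      vertex 4.030 15.666 10.308
    endloop
  endfacet
  facet normal 0.0000 0.0000 1.0000
    outer loop
      vertex 16.915 8.691 10.308
      vertex 4.030 15.666 10.308
      vertex 0.434 11.133 10.308
    endloop
  endfacet
  facet normal 0.0000 0.0000 1.0000
    outer loop
      vertex 16.915 8.691 10.308
      vertex 0.434 11.133 10.308
      vertex 0.593 5.349 10.308
    endloop
  endfacet
  facet normal 0.0000 0.0000 1.0000
    outer loop
      vertex 16.915 8.691 10.308
      vertex 0.593 5.349 10.308
      vertex 4.432 1.020 10.308
    endloop
  endfacet
  facet normal 0.0000 0.0000 1.0000
    outer loop
      vertex 16.915 8.691 10.308
      vertex 4.432 1.020 10.308
      vertex 10.156 0.172 10.308
    endloop
  endfacet
  facet normal 0.0000 0.0000 1.0000
    outer loop
      vertex 16.915 8.691 10.308
      vertex 10.156 0.172 10.308
      vertex 15.086 3.202 10.308
    endloop
  endfacet
  facet normal 0.9299 0.3678 0.0000
    outer loop
      vertex 16.915 8.691 0.000
      vertex 14.787 14.072 0.000
      vertex 14.787 14.072 10.308
    endloop
  endfacet
  facet normal 0.9299 0.3678 0.0000
    outer loop
      vertex 16.915 8.691 0.000
      vertex 14.787 14.072 10.308
      vertex 16.915 8.691 10.308
    endloop
  endfacet
  facet normal 0.4761 0.8794 0.0000
    outer loop
      vertex 14.787 14.072 0.000
      vertex 9.699 16.827 0.000
      vertex 9.699 16.827 10.308
    endloop
  endfacet
  facet normal 0.4761 0.8794 0.0000
    outer loop
      vertex 14.787 14.072 0.000
      vertex 9.699 16.827 10.308
      vertex 14.787 14.072 10.308
    endloop
  endfacet
  facet normal -0.2006 0.9797 0.0000
    outer loop
      vertex 9.699 16.827 0.000
      vertex 4.030 15.666 0.000
      vertex 4.030 15.666 10.308
    endloop
  endfacet
  facet normal -0.2006 0.9797 0.0000
    outer loop
      vertex 9.699 16.827 0.000
      vertex 4.030 15.666 10.308
      vertex 9.699 16.827 10.308
    endloop
  endfacet
  facet normal -0.7834 0.6215 0.0000
    outer loop
      vertex 4.030 15.666 0.000
      vertex 0.434 11.133 0.000
      vertex 0.434 11.133 10.308
    endloop
  endfacet
  facet normal -0.7834 0.6215 0.0000
    outer loop
      vertex 4.030 15.666 0.000
      vertex 0.434 11.133 10.308
      vertex 4.030 15.666 10.308
    endloop
  endfacet
  facet normal -0.9996 -0.0275 0.0000
    outer loop
      vertex 0.434 11.133 0.000
      vertex 0.593 5.349 0.000
      vertex 0.593 5.349 10.308
    endloop
  endfacet
  facet normal -0.9996 -0.0275 0.0000
    outer loop
      vertex 0.434 11.133 0.000
      vertex 0.593 5.349 10.308
      vertex 0.434 11.133 10.308
    endloop
  endfacet
  facet normal -0.7482 -0.6635 0.0000
    outer loop
      vertex 0.593 5.349 0.000
      vertex 4.432 1.020 0.000
      vertex 4.432 1.020 10.308
    endloop
  endfacet
  facet normal -0.7482 -0.6635 0.0000
    outer loop
      vertex 0.593 5.349 0.000
      vertex 4.432 1.020 10.308
      vertex 0.593 5.349 10.308
    endloop
  endfacet
  facet normal -0.1465 -0.9892 0.0000
    outer loop
      vertex 4.432 1.020 0.000
      vertex 10.156 0.172 0.000
      vertex 10.156 0.172 10.308
    endloop
  endfacet
  facet normal -0.1465 -0.9892 0.0000
    outer loop
      vertex 4.432 1.020 0.000
      vertex 10.156 0.172 10.308
      vertex 4.432 1.020 10.308
    endloop
  endfacet
  facet normal 0.5236 -0.8520 0.0000
    outer loop
      vertex 10.156 0.172 0.000
      vertex 15.086 3.202 0.000
      vertex 15.086 3.202 10.308
    endloop
  endfacet
  facet normal 0.5236 -0.8520 0.0000
    outer loop
      vertex 10.156 0.172 0.000
      vertex 15.086 3.202 10.308
      vertex 10.156 0.172 10.308
    endloop
  endfacet
  facet normal 0.9487 -0.3161 0.0000
    outer loop
      vertex 15.086 3.202 0.000
      vertex 16.915 8.691 0.000
      vertex 16.915 8.691 10.308
    endloop
  endfacet
  facet normal 0.9487 -0.3161 0.0000
    outer loop
      vertex 15.086 3.202 0.000
      vertex 16.915 8.691 10.308
      vertex 15.086 3.202 10.308
    endloop
  endfacet
endsolid part

The G0 Z moves step by Δz≈1.718 mm. Every layer's G1 loop is the same polygon, so the solid is a straight extrusion of it from z=0 to z≈10.3. Closing with flat bottom and top caps and triangulating gives 32 facets — a regular 9-sided prism (a cylinder approximated with 9 flat sides), circumscribed radius ≈ 8.46 mm, height ≈ 10.3 mm.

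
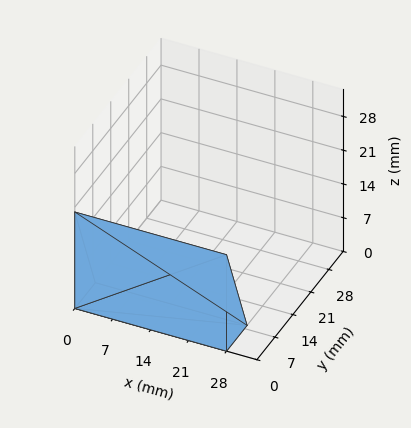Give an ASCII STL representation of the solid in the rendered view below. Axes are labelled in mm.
Reading the render: the shape is a wedge (ramp): 28 × 8 mm base, rising to 20 mm along the y=0 edge and sloping linearly to z=0 at y=8 (dimensions read to the nearest mm from the axis ticks). For the STL, each face is triangulated and given an outward normal.

solid part
  facet normal 0.0000 0.0000 -1.0000
    outer loop
      vertex 28.0 8.0 0.0
      vertex 28.0 0.0 0.0
      vertex 0.0 0.0 0.0
    endloop
  endfacet
  facet normal 0.0000 0.0000 -1.0000
    outer loop
      vertex 0.0 8.0 0.0
      vertex 28.0 8.0 0.0
      vertex 0.0 0.0 0.0
    endloop
  endfacet
  facet normal 0.0000 -1.0000 0.0000
    outer loop
      vertex 0.0 0.0 0.0
      vertex 28.0 0.0 0.0
      vertex 28.0 0.0 20.0
    endloop
  endfacet
  facet normal 0.0000 -1.0000 0.0000
    outer loop
      vertex 0.0 0.0 0.0
      vertex 28.0 0.0 20.0
      vertex 0.0 0.0 20.0
    endloop
  endfacet
  facet normal 0.0000 0.9285 0.3714
    outer loop
      vertex 0.0 0.0 20.0
      vertex 28.0 0.0 20.0
      vertex 28.0 8.0 0.0
    endloop
  endfacet
  facet normal 0.0000 0.9285 0.3714
    outer loop
      vertex 0.0 0.0 20.0
      vertex 28.0 8.0 0.0
      vertex 0.0 8.0 0.0
    endloop
  endfacet
  facet normal -1.0000 0.0000 0.0000
    outer loop
      vertex 0.0 0.0 20.0
      vertex 0.0 8.0 0.0
      vertex 0.0 0.0 0.0
    endloop
  endfacet
  facet normal 1.0000 0.0000 0.0000
    outer loop
      vertex 28.0 0.0 0.0
      vertex 28.0 8.0 0.0
      vertex 28.0 0.0 20.0
    endloop
  endfacet
endsolid part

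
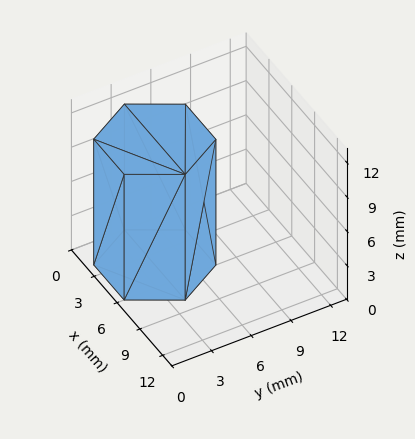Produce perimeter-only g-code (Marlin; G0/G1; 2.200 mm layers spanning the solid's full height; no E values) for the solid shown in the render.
Reading the render: the shape is a regular 6-sided prism (a cylinder approximated with 6 flat sides), circumscribed radius ≈ 4 mm, height ≈ 11 mm (dimensions read to the nearest mm from the axis ticks). For the g-code, the solid's height is divided into equal slices at the stated Δz and each level perimeter traced with G1 moves after a G0 lift.

; perimeter-only toolpath
G21 ; units = mm
G90 ; absolute positioning
G28 ; home
; layer 1
G0 Z2.200
G0 X8.000 Y4.000
G1 X6.000 Y7.464
G1 X2.000 Y7.464
G1 X0.000 Y4.000
G1 X2.000 Y0.536
G1 X6.000 Y0.536
G1 X8.000 Y4.000
; layer 2
G0 Z4.400
G0 X8.000 Y4.000
G1 X6.000 Y7.464
G1 X2.000 Y7.464
G1 X0.000 Y4.000
G1 X2.000 Y0.536
G1 X6.000 Y0.536
G1 X8.000 Y4.000
; layer 3
G0 Z6.600
G0 X8.000 Y4.000
G1 X6.000 Y7.464
G1 X2.000 Y7.464
G1 X0.000 Y4.000
G1 X2.000 Y0.536
G1 X6.000 Y0.536
G1 X8.000 Y4.000
; layer 4
G0 Z8.800
G0 X8.000 Y4.000
G1 X6.000 Y7.464
G1 X2.000 Y7.464
G1 X0.000 Y4.000
G1 X2.000 Y0.536
G1 X6.000 Y0.536
G1 X8.000 Y4.000
; layer 5
G0 Z11.000
G0 X8.000 Y4.000
G1 X6.000 Y7.464
G1 X2.000 Y7.464
G1 X0.000 Y4.000
G1 X2.000 Y0.536
G1 X6.000 Y0.536
G1 X8.000 Y4.000
M2 ; end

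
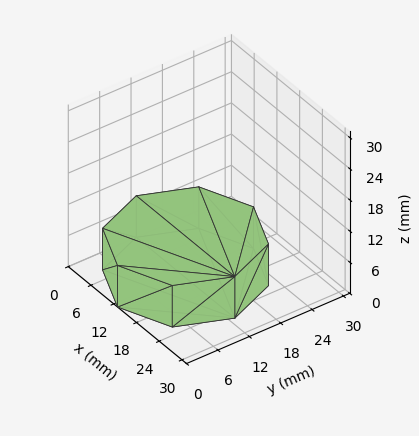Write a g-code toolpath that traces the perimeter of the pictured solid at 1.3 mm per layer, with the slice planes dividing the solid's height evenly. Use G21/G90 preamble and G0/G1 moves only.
Reading the render: the shape is a regular 8-sided prism (a cylinder approximated with 8 flat sides), circumscribed radius ≈ 13 mm, height ≈ 8 mm (dimensions read to the nearest mm from the axis ticks). For the g-code, the solid's height is divided into equal slices at the stated Δz and each level perimeter traced with G1 moves after a G0 lift.

; perimeter-only toolpath
G21 ; units = mm
G90 ; absolute positioning
G28 ; home
; layer 1
G0 Z1.3
G0 X26.0 Y13.0
G1 X22.2 Y22.2
G1 X13.0 Y26.0
G1 X3.8 Y22.2
G1 X0.0 Y13.0
G1 X3.8 Y3.8
G1 X13.0 Y0.0
G1 X22.2 Y3.8
G1 X26.0 Y13.0
; layer 2
G0 Z2.7
G0 X26.0 Y13.0
G1 X22.2 Y22.2
G1 X13.0 Y26.0
G1 X3.8 Y22.2
G1 X0.0 Y13.0
G1 X3.8 Y3.8
G1 X13.0 Y0.0
G1 X22.2 Y3.8
G1 X26.0 Y13.0
; layer 3
G0 Z4.0
G0 X26.0 Y13.0
G1 X22.2 Y22.2
G1 X13.0 Y26.0
G1 X3.8 Y22.2
G1 X0.0 Y13.0
G1 X3.8 Y3.8
G1 X13.0 Y0.0
G1 X22.2 Y3.8
G1 X26.0 Y13.0
; layer 4
G0 Z5.3
G0 X26.0 Y13.0
G1 X22.2 Y22.2
G1 X13.0 Y26.0
G1 X3.8 Y22.2
G1 X0.0 Y13.0
G1 X3.8 Y3.8
G1 X13.0 Y0.0
G1 X22.2 Y3.8
G1 X26.0 Y13.0
; layer 5
G0 Z6.7
G0 X26.0 Y13.0
G1 X22.2 Y22.2
G1 X13.0 Y26.0
G1 X3.8 Y22.2
G1 X0.0 Y13.0
G1 X3.8 Y3.8
G1 X13.0 Y0.0
G1 X22.2 Y3.8
G1 X26.0 Y13.0
; layer 6
G0 Z8.0
G0 X26.0 Y13.0
G1 X22.2 Y22.2
G1 X13.0 Y26.0
G1 X3.8 Y22.2
G1 X0.0 Y13.0
G1 X3.8 Y3.8
G1 X13.0 Y0.0
G1 X22.2 Y3.8
G1 X26.0 Y13.0
M2 ; end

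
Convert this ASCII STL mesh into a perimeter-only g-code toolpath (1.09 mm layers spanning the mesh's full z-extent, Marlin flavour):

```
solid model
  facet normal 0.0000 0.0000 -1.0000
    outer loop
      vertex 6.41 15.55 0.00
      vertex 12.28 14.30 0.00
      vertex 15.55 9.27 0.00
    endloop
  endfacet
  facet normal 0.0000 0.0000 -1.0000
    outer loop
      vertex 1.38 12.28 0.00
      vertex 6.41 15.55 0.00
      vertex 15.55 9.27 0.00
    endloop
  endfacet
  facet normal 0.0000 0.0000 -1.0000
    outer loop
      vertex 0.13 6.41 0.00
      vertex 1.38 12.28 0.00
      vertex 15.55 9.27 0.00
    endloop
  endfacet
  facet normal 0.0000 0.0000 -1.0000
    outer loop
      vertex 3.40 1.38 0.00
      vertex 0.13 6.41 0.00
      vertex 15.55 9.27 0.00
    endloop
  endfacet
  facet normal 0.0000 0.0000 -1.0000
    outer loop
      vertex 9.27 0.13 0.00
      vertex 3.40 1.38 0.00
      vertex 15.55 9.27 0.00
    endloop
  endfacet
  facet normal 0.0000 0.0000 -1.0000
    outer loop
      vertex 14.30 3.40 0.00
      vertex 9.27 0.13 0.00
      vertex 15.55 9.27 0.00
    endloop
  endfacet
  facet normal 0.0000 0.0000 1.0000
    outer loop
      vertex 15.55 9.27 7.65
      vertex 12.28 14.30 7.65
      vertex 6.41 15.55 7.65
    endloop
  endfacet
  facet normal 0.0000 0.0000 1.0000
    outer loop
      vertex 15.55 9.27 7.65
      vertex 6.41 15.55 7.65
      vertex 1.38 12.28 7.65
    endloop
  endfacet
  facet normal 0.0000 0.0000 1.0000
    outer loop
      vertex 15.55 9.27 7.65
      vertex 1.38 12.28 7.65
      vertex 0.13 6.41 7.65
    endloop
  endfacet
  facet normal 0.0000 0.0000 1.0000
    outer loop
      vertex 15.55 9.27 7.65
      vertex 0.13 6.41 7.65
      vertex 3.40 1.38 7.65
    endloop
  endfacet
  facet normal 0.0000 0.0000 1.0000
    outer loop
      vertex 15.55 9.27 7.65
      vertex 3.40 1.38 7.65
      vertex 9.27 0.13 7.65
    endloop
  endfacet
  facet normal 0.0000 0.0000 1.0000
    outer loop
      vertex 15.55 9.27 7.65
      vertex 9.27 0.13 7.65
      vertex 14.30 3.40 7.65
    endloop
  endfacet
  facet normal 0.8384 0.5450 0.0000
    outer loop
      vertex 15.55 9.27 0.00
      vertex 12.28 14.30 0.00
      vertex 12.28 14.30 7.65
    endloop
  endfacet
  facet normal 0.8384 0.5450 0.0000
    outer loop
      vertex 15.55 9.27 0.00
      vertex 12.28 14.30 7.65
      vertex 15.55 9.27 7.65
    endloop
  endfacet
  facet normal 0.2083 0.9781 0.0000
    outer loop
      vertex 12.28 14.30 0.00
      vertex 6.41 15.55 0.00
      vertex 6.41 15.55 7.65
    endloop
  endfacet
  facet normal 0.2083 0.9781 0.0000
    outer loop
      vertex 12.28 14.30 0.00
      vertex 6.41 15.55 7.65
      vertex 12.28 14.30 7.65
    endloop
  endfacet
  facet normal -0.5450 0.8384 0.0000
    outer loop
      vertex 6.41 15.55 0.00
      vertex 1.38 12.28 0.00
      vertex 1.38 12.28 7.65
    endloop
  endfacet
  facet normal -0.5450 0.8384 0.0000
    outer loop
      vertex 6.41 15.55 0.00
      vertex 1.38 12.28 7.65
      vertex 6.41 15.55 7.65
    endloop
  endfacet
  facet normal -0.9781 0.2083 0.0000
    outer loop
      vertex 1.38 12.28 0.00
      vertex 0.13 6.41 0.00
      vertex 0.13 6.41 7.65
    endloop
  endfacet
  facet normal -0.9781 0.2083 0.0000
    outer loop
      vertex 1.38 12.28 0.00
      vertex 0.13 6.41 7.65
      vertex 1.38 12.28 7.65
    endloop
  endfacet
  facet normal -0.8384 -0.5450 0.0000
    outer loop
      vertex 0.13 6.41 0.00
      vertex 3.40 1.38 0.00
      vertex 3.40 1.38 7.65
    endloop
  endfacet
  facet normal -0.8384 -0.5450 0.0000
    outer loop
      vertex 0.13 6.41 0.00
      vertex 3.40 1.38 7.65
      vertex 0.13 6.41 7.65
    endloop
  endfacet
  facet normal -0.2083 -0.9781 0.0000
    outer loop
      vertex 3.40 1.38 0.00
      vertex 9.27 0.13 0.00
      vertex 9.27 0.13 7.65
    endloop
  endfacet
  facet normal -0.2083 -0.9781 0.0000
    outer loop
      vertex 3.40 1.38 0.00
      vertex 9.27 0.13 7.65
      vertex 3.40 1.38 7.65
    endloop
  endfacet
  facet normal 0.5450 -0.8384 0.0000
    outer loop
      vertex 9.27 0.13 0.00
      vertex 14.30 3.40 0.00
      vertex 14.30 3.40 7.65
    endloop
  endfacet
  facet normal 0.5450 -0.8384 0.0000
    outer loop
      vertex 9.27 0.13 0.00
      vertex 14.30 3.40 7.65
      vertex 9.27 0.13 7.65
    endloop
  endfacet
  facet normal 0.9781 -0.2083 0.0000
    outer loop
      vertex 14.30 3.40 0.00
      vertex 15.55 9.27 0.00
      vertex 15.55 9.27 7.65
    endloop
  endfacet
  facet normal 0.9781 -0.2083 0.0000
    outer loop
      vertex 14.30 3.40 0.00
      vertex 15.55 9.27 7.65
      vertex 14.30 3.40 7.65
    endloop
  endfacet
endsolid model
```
; perimeter-only toolpath
G21 ; units = mm
G90 ; absolute positioning
G28 ; home
; layer 1
G0 Z1.09
G0 X15.55 Y9.27
G1 X12.28 Y14.30
G1 X6.41 Y15.55
G1 X1.38 Y12.28
G1 X0.13 Y6.41
G1 X3.40 Y1.38
G1 X9.27 Y0.13
G1 X14.30 Y3.40
G1 X15.55 Y9.27
; layer 2
G0 Z2.19
G0 X15.55 Y9.27
G1 X12.28 Y14.30
G1 X6.41 Y15.55
G1 X1.38 Y12.28
G1 X0.13 Y6.41
G1 X3.40 Y1.38
G1 X9.27 Y0.13
G1 X14.30 Y3.40
G1 X15.55 Y9.27
; layer 3
G0 Z3.28
G0 X15.55 Y9.27
G1 X12.28 Y14.30
G1 X6.41 Y15.55
G1 X1.38 Y12.28
G1 X0.13 Y6.41
G1 X3.40 Y1.38
G1 X9.27 Y0.13
G1 X14.30 Y3.40
G1 X15.55 Y9.27
; layer 4
G0 Z4.37
G0 X15.55 Y9.27
G1 X12.28 Y14.30
G1 X6.41 Y15.55
G1 X1.38 Y12.28
G1 X0.13 Y6.41
G1 X3.40 Y1.38
G1 X9.27 Y0.13
G1 X14.30 Y3.40
G1 X15.55 Y9.27
; layer 5
G0 Z5.46
G0 X15.55 Y9.27
G1 X12.28 Y14.30
G1 X6.41 Y15.55
G1 X1.38 Y12.28
G1 X0.13 Y6.41
G1 X3.40 Y1.38
G1 X9.27 Y0.13
G1 X14.30 Y3.40
G1 X15.55 Y9.27
; layer 6
G0 Z6.56
G0 X15.55 Y9.27
G1 X12.28 Y14.30
G1 X6.41 Y15.55
G1 X1.38 Y12.28
G1 X0.13 Y6.41
G1 X3.40 Y1.38
G1 X9.27 Y0.13
G1 X14.30 Y3.40
G1 X15.55 Y9.27
; layer 7
G0 Z7.65
G0 X15.55 Y9.27
G1 X12.28 Y14.30
G1 X6.41 Y15.55
G1 X1.38 Y12.28
G1 X0.13 Y6.41
G1 X3.40 Y1.38
G1 X9.27 Y0.13
G1 X14.30 Y3.40
G1 X15.55 Y9.27
M2 ; end

The solid is a regular 8-sided prism (a cylinder approximated with 8 flat sides), circumscribed radius ≈ 7.84 mm, height ≈ 7.65 mm. Slicing at Δz = 1.09 mm — 7 equal slices spanning the solid's height, so layer i sits at z = i·h/7 — gives 7 non-empty perimeters. Each is a 8-segment closed polygon; G0 lifts to the layer z and rapids to the start vertex, then G1 traces the edges.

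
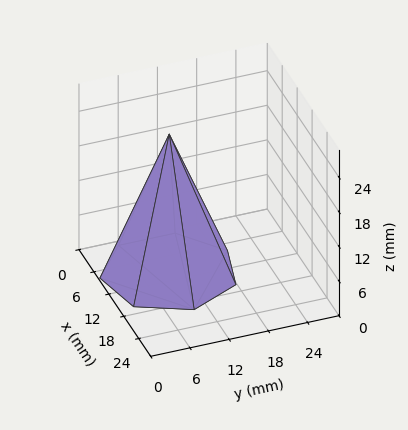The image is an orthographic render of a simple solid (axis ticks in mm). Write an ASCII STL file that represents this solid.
Reading the render: the shape is a regular 7-sided pyramid, base circumscribed radius ≈ 10 mm, apex at z ≈ 24 mm (dimensions read to the nearest mm from the axis ticks). For the STL, each face is triangulated and given an outward normal.

solid part
  facet normal 0.0000 0.0000 -1.0000
    outer loop
      vertex 7.77 19.75 0.00
      vertex 16.23 17.82 0.00
      vertex 20.00 10.00 0.00
    endloop
  endfacet
  facet normal 0.0000 0.0000 -1.0000
    outer loop
      vertex 0.99 14.34 0.00
      vertex 7.77 19.75 0.00
      vertex 20.00 10.00 0.00
    endloop
  endfacet
  facet normal 0.0000 0.0000 -1.0000
    outer loop
      vertex 0.99 5.66 0.00
      vertex 0.99 14.34 0.00
      vertex 20.00 10.00 0.00
    endloop
  endfacet
  facet normal 0.0000 0.0000 -1.0000
    outer loop
      vertex 7.77 0.25 0.00
      vertex 0.99 5.66 0.00
      vertex 20.00 10.00 0.00
    endloop
  endfacet
  facet normal 0.0000 0.0000 -1.0000
    outer loop
      vertex 16.23 2.18 0.00
      vertex 7.77 0.25 0.00
      vertex 20.00 10.00 0.00
    endloop
  endfacet
  facet normal 0.8433 0.4066 0.3514
    outer loop
      vertex 20.00 10.00 0.00
      vertex 16.23 17.82 0.00
      vertex 10.00 10.00 24.00
    endloop
  endfacet
  facet normal 0.2082 0.9128 0.3515
    outer loop
      vertex 16.23 17.82 0.00
      vertex 7.77 19.75 0.00
      vertex 10.00 10.00 24.00
    endloop
  endfacet
  facet normal -0.5839 0.7318 0.3515
    outer loop
      vertex 7.77 19.75 0.00
      vertex 0.99 14.34 0.00
      vertex 10.00 10.00 24.00
    endloop
  endfacet
  facet normal -0.9362 0.0000 0.3515
    outer loop
      vertex 0.99 14.34 0.00
      vertex 0.99 5.66 0.00
      vertex 10.00 10.00 24.00
    endloop
  endfacet
  facet normal -0.5839 -0.7318 0.3515
    outer loop
      vertex 0.99 5.66 0.00
      vertex 7.77 0.25 0.00
      vertex 10.00 10.00 24.00
    endloop
  endfacet
  facet normal 0.2082 -0.9128 0.3515
    outer loop
      vertex 7.77 0.25 0.00
      vertex 16.23 2.18 0.00
      vertex 10.00 10.00 24.00
    endloop
  endfacet
  facet normal 0.8433 -0.4066 0.3514
    outer loop
      vertex 16.23 2.18 0.00
      vertex 20.00 10.00 0.00
      vertex 10.00 10.00 24.00
    endloop
  endfacet
endsolid part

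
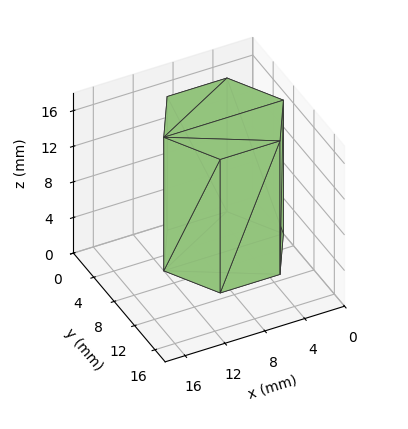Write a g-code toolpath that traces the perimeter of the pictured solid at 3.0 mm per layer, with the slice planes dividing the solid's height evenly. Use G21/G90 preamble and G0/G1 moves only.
Reading the render: the shape is a regular 6-sided prism (a cylinder approximated with 6 flat sides), circumscribed radius ≈ 6 mm, height ≈ 15 mm (dimensions read to the nearest mm from the axis ticks). For the g-code, the solid's height is divided into equal slices at the stated Δz and each level perimeter traced with G1 moves after a G0 lift.

; perimeter-only toolpath
G21 ; units = mm
G90 ; absolute positioning
G28 ; home
; layer 1
G0 Z3.0
G0 X12.0 Y6.0
G1 X9.0 Y11.2
G1 X3.0 Y11.2
G1 X0.0 Y6.0
G1 X3.0 Y0.8
G1 X9.0 Y0.8
G1 X12.0 Y6.0
; layer 2
G0 Z6.0
G0 X12.0 Y6.0
G1 X9.0 Y11.2
G1 X3.0 Y11.2
G1 X0.0 Y6.0
G1 X3.0 Y0.8
G1 X9.0 Y0.8
G1 X12.0 Y6.0
; layer 3
G0 Z9.0
G0 X12.0 Y6.0
G1 X9.0 Y11.2
G1 X3.0 Y11.2
G1 X0.0 Y6.0
G1 X3.0 Y0.8
G1 X9.0 Y0.8
G1 X12.0 Y6.0
; layer 4
G0 Z12.0
G0 X12.0 Y6.0
G1 X9.0 Y11.2
G1 X3.0 Y11.2
G1 X0.0 Y6.0
G1 X3.0 Y0.8
G1 X9.0 Y0.8
G1 X12.0 Y6.0
; layer 5
G0 Z15.0
G0 X12.0 Y6.0
G1 X9.0 Y11.2
G1 X3.0 Y11.2
G1 X0.0 Y6.0
G1 X3.0 Y0.8
G1 X9.0 Y0.8
G1 X12.0 Y6.0
M2 ; end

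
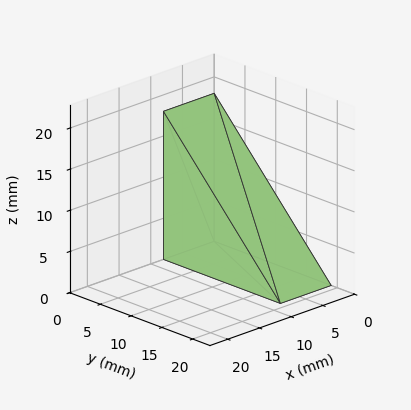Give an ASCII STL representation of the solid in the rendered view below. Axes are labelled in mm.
Reading the render: the shape is a wedge (ramp): 8 × 19 mm base, rising to 18 mm along the y=0 edge and sloping linearly to z=0 at y=19 (dimensions read to the nearest mm from the axis ticks). For the STL, each face is triangulated and given an outward normal.

solid part
  facet normal 0.0000 0.0000 -1.0000
    outer loop
      vertex 8.00 19.00 0.00
      vertex 8.00 0.00 0.00
      vertex 0.00 0.00 0.00
    endloop
  endfacet
  facet normal 0.0000 0.0000 -1.0000
    outer loop
      vertex 0.00 19.00 0.00
      vertex 8.00 19.00 0.00
      vertex 0.00 0.00 0.00
    endloop
  endfacet
  facet normal 0.0000 -1.0000 0.0000
    outer loop
      vertex 0.00 0.00 0.00
      vertex 8.00 0.00 0.00
      vertex 8.00 0.00 18.00
    endloop
  endfacet
  facet normal 0.0000 -1.0000 0.0000
    outer loop
      vertex 0.00 0.00 0.00
      vertex 8.00 0.00 18.00
      vertex 0.00 0.00 18.00
    endloop
  endfacet
  facet normal 0.0000 0.6877 0.7260
    outer loop
      vertex 0.00 0.00 18.00
      vertex 8.00 0.00 18.00
      vertex 8.00 19.00 0.00
    endloop
  endfacet
  facet normal 0.0000 0.6877 0.7260
    outer loop
      vertex 0.00 0.00 18.00
      vertex 8.00 19.00 0.00
      vertex 0.00 19.00 0.00
    endloop
  endfacet
  facet normal -1.0000 0.0000 0.0000
    outer loop
      vertex 0.00 0.00 18.00
      vertex 0.00 19.00 0.00
      vertex 0.00 0.00 0.00
    endloop
  endfacet
  facet normal 1.0000 0.0000 0.0000
    outer loop
      vertex 8.00 0.00 0.00
      vertex 8.00 19.00 0.00
      vertex 8.00 0.00 18.00
    endloop
  endfacet
endsolid part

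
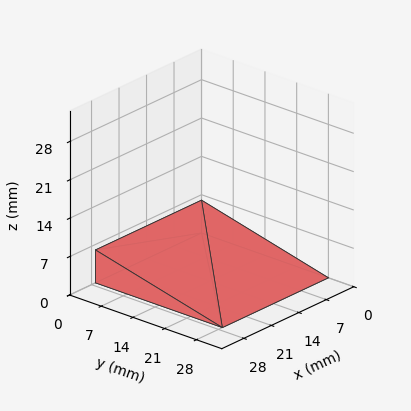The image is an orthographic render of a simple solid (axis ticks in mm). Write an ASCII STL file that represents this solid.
Reading the render: the shape is a wedge (ramp): 27 × 28 mm base, rising to 6 mm along the y=0 edge and sloping linearly to z=0 at y=28 (dimensions read to the nearest mm from the axis ticks). For the STL, each face is triangulated and given an outward normal.

solid part
  facet normal 0.0000 0.0000 -1.0000
    outer loop
      vertex 27.00 28.00 0.00
      vertex 27.00 0.00 0.00
      vertex 0.00 0.00 0.00
    endloop
  endfacet
  facet normal 0.0000 0.0000 -1.0000
    outer loop
      vertex 0.00 28.00 0.00
      vertex 27.00 28.00 0.00
      vertex 0.00 0.00 0.00
    endloop
  endfacet
  facet normal 0.0000 -1.0000 0.0000
    outer loop
      vertex 0.00 0.00 0.00
      vertex 27.00 0.00 0.00
      vertex 27.00 0.00 6.00
    endloop
  endfacet
  facet normal 0.0000 -1.0000 0.0000
    outer loop
      vertex 0.00 0.00 0.00
      vertex 27.00 0.00 6.00
      vertex 0.00 0.00 6.00
    endloop
  endfacet
  facet normal 0.0000 0.2095 0.9778
    outer loop
      vertex 0.00 0.00 6.00
      vertex 27.00 0.00 6.00
      vertex 27.00 28.00 0.00
    endloop
  endfacet
  facet normal 0.0000 0.2095 0.9778
    outer loop
      vertex 0.00 0.00 6.00
      vertex 27.00 28.00 0.00
      vertex 0.00 28.00 0.00
    endloop
  endfacet
  facet normal -1.0000 0.0000 0.0000
    outer loop
      vertex 0.00 0.00 6.00
      vertex 0.00 28.00 0.00
      vertex 0.00 0.00 0.00
    endloop
  endfacet
  facet normal 1.0000 0.0000 0.0000
    outer loop
      vertex 27.00 0.00 0.00
      vertex 27.00 28.00 0.00
      vertex 27.00 0.00 6.00
    endloop
  endfacet
endsolid part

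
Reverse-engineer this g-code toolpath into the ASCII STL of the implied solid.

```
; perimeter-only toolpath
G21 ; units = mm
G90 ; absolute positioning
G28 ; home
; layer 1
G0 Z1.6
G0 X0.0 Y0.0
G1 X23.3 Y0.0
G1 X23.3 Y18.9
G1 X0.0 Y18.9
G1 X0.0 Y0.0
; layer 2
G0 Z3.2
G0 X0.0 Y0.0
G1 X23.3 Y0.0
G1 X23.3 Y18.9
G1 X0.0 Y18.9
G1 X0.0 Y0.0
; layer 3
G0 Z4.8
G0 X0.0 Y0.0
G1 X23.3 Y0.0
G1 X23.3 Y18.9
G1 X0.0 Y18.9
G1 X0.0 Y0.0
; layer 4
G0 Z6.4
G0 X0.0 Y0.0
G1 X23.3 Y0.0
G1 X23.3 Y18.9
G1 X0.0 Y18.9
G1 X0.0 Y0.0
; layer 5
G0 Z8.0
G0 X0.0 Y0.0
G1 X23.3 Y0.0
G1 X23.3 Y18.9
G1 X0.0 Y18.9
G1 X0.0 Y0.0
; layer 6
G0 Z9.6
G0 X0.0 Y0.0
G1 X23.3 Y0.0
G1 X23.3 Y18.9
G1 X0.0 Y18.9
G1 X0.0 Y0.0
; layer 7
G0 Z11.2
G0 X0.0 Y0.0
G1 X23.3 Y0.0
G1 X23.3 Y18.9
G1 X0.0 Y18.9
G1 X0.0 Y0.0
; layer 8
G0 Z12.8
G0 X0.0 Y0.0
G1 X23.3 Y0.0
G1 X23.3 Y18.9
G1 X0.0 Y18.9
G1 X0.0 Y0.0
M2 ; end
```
solid part
  facet normal 0.0000 0.0000 -1.0000
    outer loop
      vertex 23.3 18.9 0.0
      vertex 23.3 0.0 0.0
      vertex 0.0 0.0 0.0
    endloop
  endfacet
  facet normal 0.0000 0.0000 -1.0000
    outer loop
      vertex 0.0 18.9 0.0
      vertex 23.3 18.9 0.0
      vertex 0.0 0.0 0.0
    endloop
  endfacet
  facet normal 0.0000 0.0000 1.0000
    outer loop
      vertex 0.0 0.0 12.8
      vertex 23.3 0.0 12.8
      vertex 23.3 18.9 12.8
    endloop
  endfacet
  facet normal 0.0000 0.0000 1.0000
    outer loop
      vertex 0.0 0.0 12.8
      vertex 23.3 18.9 12.8
      vertex 0.0 18.9 12.8
    endloop
  endfacet
  facet normal 0.0000 -1.0000 0.0000
    outer loop
      vertex 0.0 0.0 0.0
      vertex 23.3 0.0 0.0
      vertex 23.3 0.0 12.8
    endloop
  endfacet
  facet normal 0.0000 -1.0000 0.0000
    outer loop
      vertex 0.0 0.0 0.0
      vertex 23.3 0.0 12.8
      vertex 0.0 0.0 12.8
    endloop
  endfacet
  facet normal 0.0000 1.0000 0.0000
    outer loop
      vertex 23.3 18.9 12.8
      vertex 23.3 18.9 0.0
      vertex 0.0 18.9 0.0
    endloop
  endfacet
  facet normal 0.0000 1.0000 0.0000
    outer loop
      vertex 0.0 18.9 12.8
      vertex 23.3 18.9 12.8
      vertex 0.0 18.9 0.0
    endloop
  endfacet
  facet normal -1.0000 0.0000 0.0000
    outer loop
      vertex 0.0 18.9 12.8
      vertex 0.0 18.9 0.0
      vertex 0.0 0.0 0.0
    endloop
  endfacet
  facet normal -1.0000 0.0000 0.0000
    outer loop
      vertex 0.0 0.0 12.8
      vertex 0.0 18.9 12.8
      vertex 0.0 0.0 0.0
    endloop
  endfacet
  facet normal 1.0000 0.0000 0.0000
    outer loop
      vertex 23.3 0.0 0.0
      vertex 23.3 18.9 0.0
      vertex 23.3 18.9 12.8
    endloop
  endfacet
  facet normal 1.0000 0.0000 0.0000
    outer loop
      vertex 23.3 0.0 0.0
      vertex 23.3 18.9 12.8
      vertex 23.3 0.0 12.8
    endloop
  endfacet
endsolid part

The G0 Z moves step by Δz≈1.6 mm. Every layer's G1 loop is the same polygon, so the solid is a straight extrusion of it from z=0 to z≈12.8. Closing with flat bottom and top caps and triangulating gives 12 facets — a rectangular box, roughly 23.3 × 18.9 mm footprint and 12.8 mm tall.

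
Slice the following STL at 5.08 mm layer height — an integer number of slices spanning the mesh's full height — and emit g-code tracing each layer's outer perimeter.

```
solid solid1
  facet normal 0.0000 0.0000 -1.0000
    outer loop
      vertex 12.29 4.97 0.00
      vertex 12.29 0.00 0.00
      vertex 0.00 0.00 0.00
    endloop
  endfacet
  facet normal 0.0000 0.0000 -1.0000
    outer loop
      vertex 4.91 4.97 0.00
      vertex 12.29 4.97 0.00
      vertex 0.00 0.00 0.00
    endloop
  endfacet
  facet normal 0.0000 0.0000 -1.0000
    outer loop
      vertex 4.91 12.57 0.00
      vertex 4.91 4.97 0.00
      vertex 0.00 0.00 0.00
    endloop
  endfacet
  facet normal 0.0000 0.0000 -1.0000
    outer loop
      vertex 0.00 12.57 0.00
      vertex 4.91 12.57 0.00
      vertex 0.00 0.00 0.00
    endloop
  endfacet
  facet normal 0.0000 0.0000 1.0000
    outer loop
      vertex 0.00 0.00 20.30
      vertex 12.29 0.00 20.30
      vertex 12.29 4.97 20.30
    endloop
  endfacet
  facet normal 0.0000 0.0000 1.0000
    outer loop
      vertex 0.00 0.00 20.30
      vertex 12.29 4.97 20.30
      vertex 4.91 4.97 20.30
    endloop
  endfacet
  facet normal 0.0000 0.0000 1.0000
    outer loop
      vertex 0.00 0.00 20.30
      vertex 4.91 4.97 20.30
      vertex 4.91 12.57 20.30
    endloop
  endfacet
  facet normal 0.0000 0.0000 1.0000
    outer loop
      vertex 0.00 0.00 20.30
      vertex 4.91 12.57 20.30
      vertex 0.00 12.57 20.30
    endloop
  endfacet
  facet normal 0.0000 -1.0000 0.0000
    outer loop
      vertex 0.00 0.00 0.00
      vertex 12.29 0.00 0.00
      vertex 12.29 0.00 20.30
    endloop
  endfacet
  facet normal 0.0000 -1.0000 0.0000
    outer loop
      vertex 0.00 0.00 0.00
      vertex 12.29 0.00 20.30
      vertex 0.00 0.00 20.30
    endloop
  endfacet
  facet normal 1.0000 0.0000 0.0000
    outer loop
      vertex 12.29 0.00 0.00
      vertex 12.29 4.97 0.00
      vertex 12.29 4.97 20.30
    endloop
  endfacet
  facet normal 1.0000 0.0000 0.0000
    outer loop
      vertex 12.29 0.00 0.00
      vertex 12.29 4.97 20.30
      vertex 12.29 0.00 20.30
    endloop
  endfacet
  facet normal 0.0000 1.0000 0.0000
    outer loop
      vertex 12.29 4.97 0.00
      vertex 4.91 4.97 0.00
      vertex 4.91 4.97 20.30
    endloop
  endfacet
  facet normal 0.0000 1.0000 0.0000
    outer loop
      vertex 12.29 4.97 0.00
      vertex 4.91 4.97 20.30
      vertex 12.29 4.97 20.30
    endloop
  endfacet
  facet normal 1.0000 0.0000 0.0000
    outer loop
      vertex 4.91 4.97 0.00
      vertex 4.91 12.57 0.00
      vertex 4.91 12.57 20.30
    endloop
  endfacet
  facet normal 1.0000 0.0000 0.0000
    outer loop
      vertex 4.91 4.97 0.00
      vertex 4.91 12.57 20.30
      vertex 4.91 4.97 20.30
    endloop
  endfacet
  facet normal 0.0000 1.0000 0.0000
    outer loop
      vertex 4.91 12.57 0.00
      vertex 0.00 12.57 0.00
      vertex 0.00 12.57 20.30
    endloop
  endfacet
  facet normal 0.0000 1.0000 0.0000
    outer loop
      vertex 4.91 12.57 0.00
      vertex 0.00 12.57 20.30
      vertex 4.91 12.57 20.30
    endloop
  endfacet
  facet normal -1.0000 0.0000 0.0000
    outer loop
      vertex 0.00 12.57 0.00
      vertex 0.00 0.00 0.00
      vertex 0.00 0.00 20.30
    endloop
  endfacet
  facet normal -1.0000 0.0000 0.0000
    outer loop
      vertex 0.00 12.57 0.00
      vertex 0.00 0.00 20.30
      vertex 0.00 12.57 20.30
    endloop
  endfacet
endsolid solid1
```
; perimeter-only toolpath
G21 ; units = mm
G90 ; absolute positioning
G28 ; home
; layer 1
G0 Z5.08
G0 X0.00 Y0.00
G1 X12.29 Y0.00
G1 X12.29 Y4.97
G1 X4.91 Y4.97
G1 X4.91 Y12.57
G1 X0.00 Y12.57
G1 X0.00 Y0.00
; layer 2
G0 Z10.15
G0 X0.00 Y0.00
G1 X12.29 Y0.00
G1 X12.29 Y4.97
G1 X4.91 Y4.97
G1 X4.91 Y12.57
G1 X0.00 Y12.57
G1 X0.00 Y0.00
; layer 3
G0 Z15.23
G0 X0.00 Y0.00
G1 X12.29 Y0.00
G1 X12.29 Y4.97
G1 X4.91 Y4.97
G1 X4.91 Y12.57
G1 X0.00 Y12.57
G1 X0.00 Y0.00
; layer 4
G0 Z20.30
G0 X0.00 Y0.00
G1 X12.29 Y0.00
G1 X12.29 Y4.97
G1 X4.91 Y4.97
G1 X4.91 Y12.57
G1 X0.00 Y12.57
G1 X0.00 Y0.00
M2 ; end

The solid is an L-shaped prism: outer 12.3 × 12.6 mm, arm thicknesses ≈ 4.97 mm (horizontal) and 4.91 mm (vertical), extruded 20.3 mm in z. Slicing at Δz = 5.08 mm — 4 equal slices spanning the solid's height, so layer i sits at z = i·h/4 — gives 4 non-empty perimeters. Each is a 6-segment closed polygon; G0 lifts to the layer z and rapids to the start vertex, then G1 traces the edges.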